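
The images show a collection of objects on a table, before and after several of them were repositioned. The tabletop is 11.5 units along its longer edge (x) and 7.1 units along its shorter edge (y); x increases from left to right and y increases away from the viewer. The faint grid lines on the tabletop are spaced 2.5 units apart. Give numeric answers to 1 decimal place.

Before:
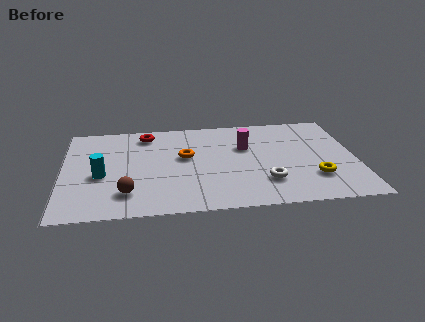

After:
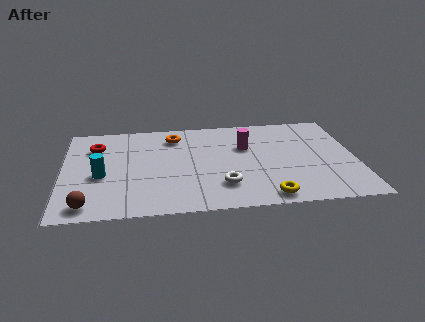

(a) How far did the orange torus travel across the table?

1.6

The orange torus was near (4.8, 4.1) before and (4.4, 5.7) after, so it travelled √(0.4² + 1.6²) ≈ 1.6 units.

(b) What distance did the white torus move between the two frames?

1.7

From (7.9, 1.9) to (6.2, 1.8), the white torus covered √(1.7² + 0.1²) ≈ 1.7 units.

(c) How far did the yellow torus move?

2.2

From (9.8, 2.0) to (7.9, 0.8), the yellow torus covered √(1.9² + 1.2²) ≈ 2.2 units.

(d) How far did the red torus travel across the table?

2.2

The red torus was near (3.3, 6.0) before and (1.3, 5.2) after, so it travelled √(2.0² + 0.8²) ≈ 2.2 units.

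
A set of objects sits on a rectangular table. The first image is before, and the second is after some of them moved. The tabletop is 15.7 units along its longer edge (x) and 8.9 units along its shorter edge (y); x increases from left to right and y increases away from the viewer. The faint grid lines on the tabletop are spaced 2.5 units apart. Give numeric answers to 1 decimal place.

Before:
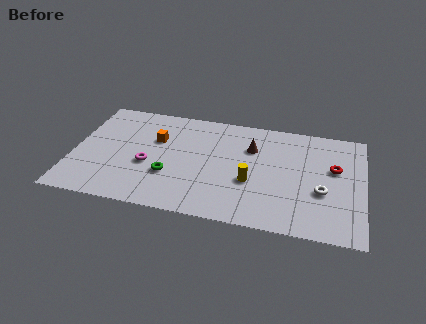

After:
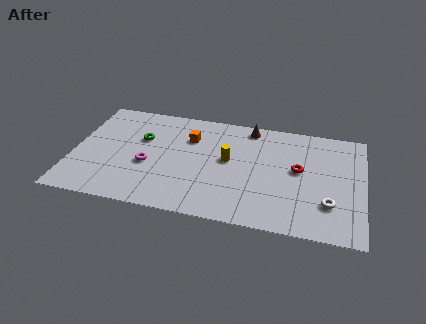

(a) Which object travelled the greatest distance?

the green torus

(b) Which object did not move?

the magenta torus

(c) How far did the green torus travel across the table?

3.2

From (5.3, 3.0) to (3.6, 5.7), the green torus covered √(1.7² + 2.7²) ≈ 3.2 units.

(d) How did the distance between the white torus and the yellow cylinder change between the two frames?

+2.2

They were about 3.8 units apart before and 6.0 after — 2.2 units further apart.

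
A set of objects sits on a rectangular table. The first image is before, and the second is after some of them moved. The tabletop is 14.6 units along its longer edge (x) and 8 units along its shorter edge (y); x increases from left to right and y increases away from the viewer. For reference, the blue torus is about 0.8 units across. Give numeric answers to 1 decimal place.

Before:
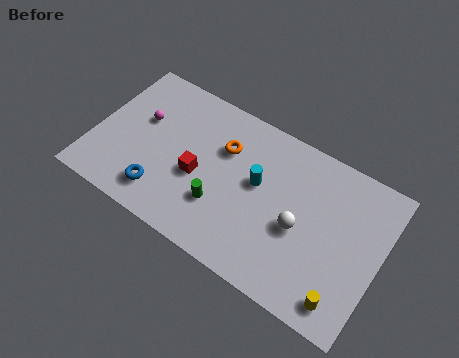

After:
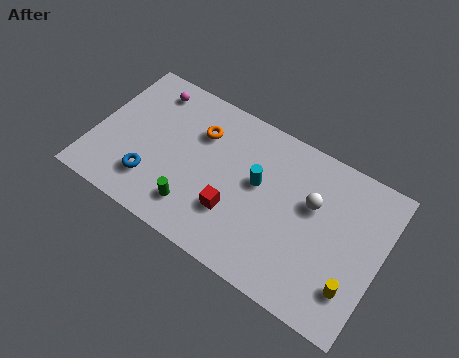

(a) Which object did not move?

the cyan cylinder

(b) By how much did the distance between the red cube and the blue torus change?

+1.8

Before: roughly 2.4 units apart; after: 4.2. That's 1.8 units further apart.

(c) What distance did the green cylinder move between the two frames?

1.4

The green cylinder moved from about (6.7, 2.5) to (5.5, 1.7), a distance of √(1.2² + 0.8²) ≈ 1.4.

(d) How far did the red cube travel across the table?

2.2

The red cube moved from about (5.4, 3.4) to (7.4, 2.5), a distance of √(2.0² + 0.9²) ≈ 2.2.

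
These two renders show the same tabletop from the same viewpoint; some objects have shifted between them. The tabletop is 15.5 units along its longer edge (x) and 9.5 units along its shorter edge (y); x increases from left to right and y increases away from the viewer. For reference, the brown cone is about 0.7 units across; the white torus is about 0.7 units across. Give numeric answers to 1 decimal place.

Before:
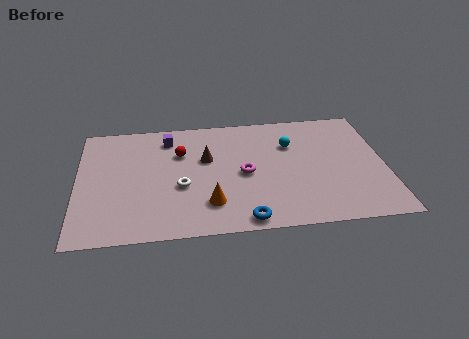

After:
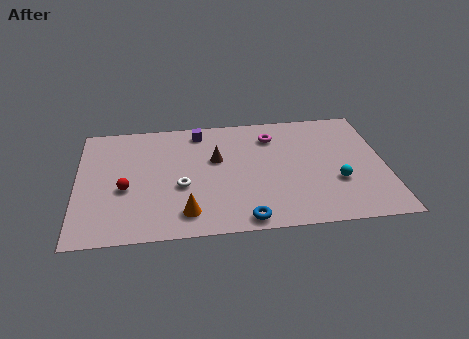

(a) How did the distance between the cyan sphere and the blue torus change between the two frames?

-0.9

They were about 6.2 units apart before and 5.3 after — 0.9 units closer together.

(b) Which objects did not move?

the blue torus and the white torus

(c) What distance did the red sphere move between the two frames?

3.8

The red sphere was near (5.2, 6.5) before and (2.4, 3.9) after, so it travelled √(2.8² + 2.6²) ≈ 3.8 units.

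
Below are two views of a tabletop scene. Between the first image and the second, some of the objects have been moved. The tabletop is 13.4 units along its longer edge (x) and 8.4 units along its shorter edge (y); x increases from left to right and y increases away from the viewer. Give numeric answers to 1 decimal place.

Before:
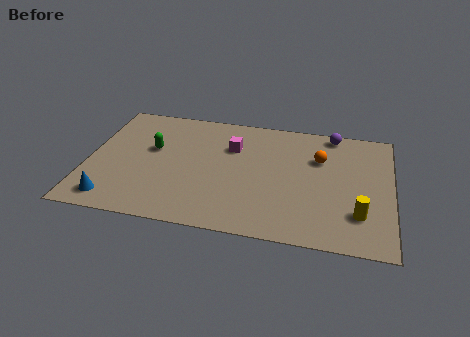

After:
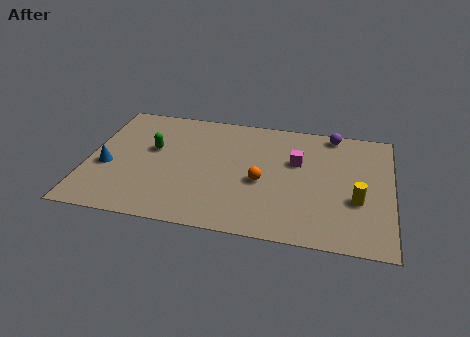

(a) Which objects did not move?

the green capsule and the purple sphere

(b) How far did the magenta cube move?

2.9

The magenta cube was near (6.3, 5.8) before and (9.2, 5.3) after, so it travelled √(2.9² + 0.5²) ≈ 2.9 units.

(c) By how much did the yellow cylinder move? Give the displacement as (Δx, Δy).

(-0.1, 0.9)

The yellow cylinder started near (12.0, 2.2) and ended near (11.9, 3.1).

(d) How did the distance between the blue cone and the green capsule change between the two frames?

-1.6

Before: roughly 4.1 units apart; after: 2.5. That's 1.6 units closer together.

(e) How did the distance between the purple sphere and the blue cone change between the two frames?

-0.7

Before: roughly 11.4 units apart; after: 10.7. That's 0.7 units closer together.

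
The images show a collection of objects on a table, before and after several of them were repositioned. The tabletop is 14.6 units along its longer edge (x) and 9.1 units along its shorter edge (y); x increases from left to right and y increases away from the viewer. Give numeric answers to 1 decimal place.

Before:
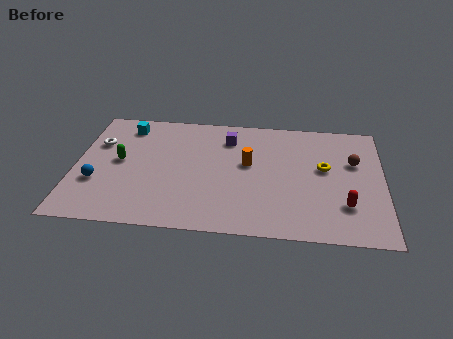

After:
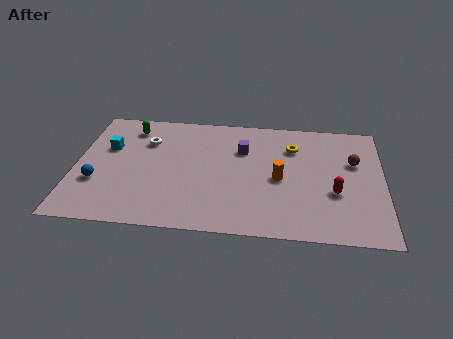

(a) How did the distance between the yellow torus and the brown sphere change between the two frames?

+1.5

Before: roughly 1.5 units apart; after: 3.0. That's 1.5 units further apart.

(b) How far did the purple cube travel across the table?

1.1

From (7.2, 7.1) to (7.9, 6.3), the purple cube covered √(0.7² + 0.8²) ≈ 1.1 units.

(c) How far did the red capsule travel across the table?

1.0

From (12.8, 2.5) to (12.3, 3.4), the red capsule covered √(0.5² + 0.9²) ≈ 1.0 units.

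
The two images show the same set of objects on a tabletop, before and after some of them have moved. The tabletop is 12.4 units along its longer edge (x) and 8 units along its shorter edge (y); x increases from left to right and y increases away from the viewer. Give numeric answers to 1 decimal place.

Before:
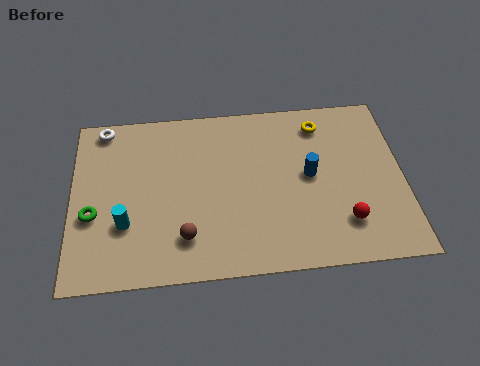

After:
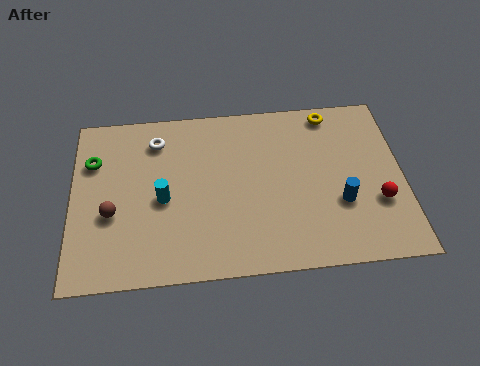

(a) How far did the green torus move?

2.5

The green torus moved from about (0.8, 3.1) to (0.8, 5.6), a distance of √(0.0² + 2.5²) ≈ 2.5.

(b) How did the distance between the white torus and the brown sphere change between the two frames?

-2.5

Before: roughly 6.2 units apart; after: 3.7. That's 2.5 units closer together.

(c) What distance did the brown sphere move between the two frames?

3.0

The brown sphere was near (4.2, 1.8) before and (1.5, 3.1) after, so it travelled √(2.7² + 1.3²) ≈ 3.0 units.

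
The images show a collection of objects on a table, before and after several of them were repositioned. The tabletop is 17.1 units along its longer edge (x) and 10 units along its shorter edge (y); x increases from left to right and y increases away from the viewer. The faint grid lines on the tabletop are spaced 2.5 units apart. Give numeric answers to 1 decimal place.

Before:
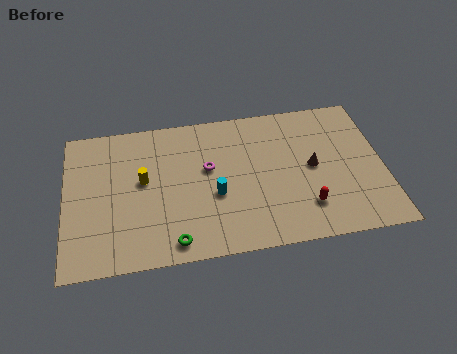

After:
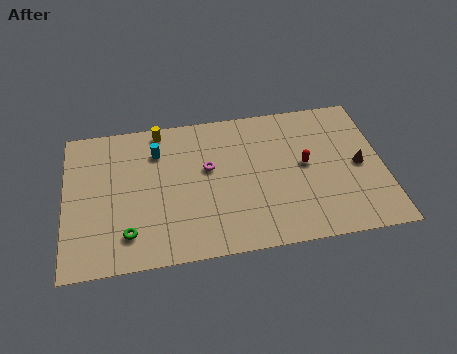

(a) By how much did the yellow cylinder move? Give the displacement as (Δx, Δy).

(1.0, 3.4)

The yellow cylinder started near (4.2, 5.6) and ended near (5.2, 9.0).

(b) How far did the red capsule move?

2.9

The red capsule moved from about (12.8, 2.4) to (12.9, 5.3), a distance of √(0.1² + 2.9²) ≈ 2.9.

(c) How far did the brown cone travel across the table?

2.5

The brown cone moved from about (13.3, 5.1) to (15.8, 4.8), a distance of √(2.5² + 0.3²) ≈ 2.5.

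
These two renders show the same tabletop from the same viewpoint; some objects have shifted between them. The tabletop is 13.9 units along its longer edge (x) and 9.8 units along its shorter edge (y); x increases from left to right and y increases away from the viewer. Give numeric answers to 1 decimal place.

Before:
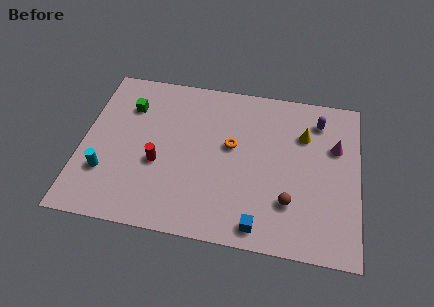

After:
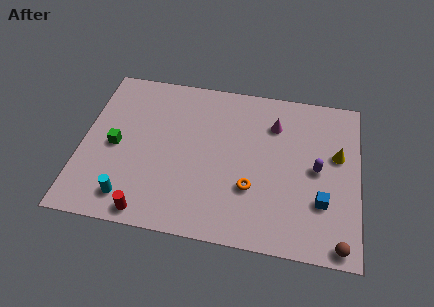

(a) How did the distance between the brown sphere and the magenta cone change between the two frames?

+3.0

The distance was about 4.3 in the first image and 7.3 in the second, so they moved 3.0 units further apart.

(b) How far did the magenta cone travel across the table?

3.2

The magenta cone was near (12.7, 6.4) before and (9.6, 7.3) after, so it travelled √(3.1² + 0.9²) ≈ 3.2 units.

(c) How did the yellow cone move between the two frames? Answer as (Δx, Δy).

(1.7, -1.0)

The yellow cone started near (11.1, 6.9) and ended near (12.8, 5.9).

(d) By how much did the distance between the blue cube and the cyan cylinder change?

+1.6

Before: roughly 8.0 units apart; after: 9.6. That's 1.6 units further apart.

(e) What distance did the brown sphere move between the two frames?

3.1

From (10.5, 2.7) to (13.0, 0.8), the brown sphere covered √(2.5² + 1.9²) ≈ 3.1 units.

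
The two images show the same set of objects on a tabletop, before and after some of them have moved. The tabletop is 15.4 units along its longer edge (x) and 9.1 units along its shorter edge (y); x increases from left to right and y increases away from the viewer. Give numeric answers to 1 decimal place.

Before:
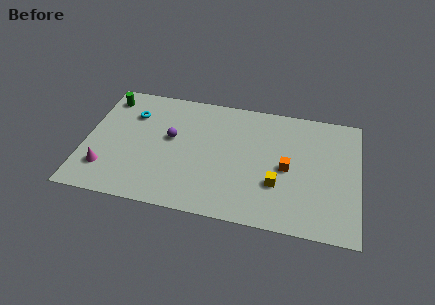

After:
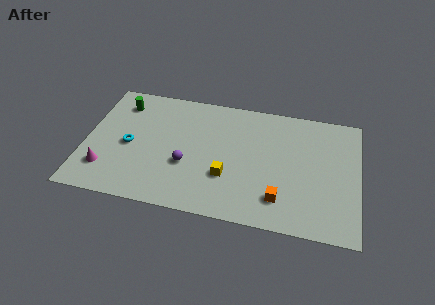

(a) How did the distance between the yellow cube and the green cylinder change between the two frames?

-3.3

The distance was about 10.9 in the first image and 7.6 in the second, so they moved 3.3 units closer together.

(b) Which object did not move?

the magenta cone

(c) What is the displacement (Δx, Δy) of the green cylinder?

(0.8, -0.3)

From the two frames, the green cylinder sits at roughly (1.0, 7.6) before and (1.8, 7.3) after.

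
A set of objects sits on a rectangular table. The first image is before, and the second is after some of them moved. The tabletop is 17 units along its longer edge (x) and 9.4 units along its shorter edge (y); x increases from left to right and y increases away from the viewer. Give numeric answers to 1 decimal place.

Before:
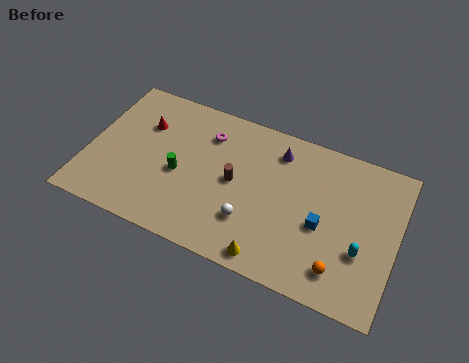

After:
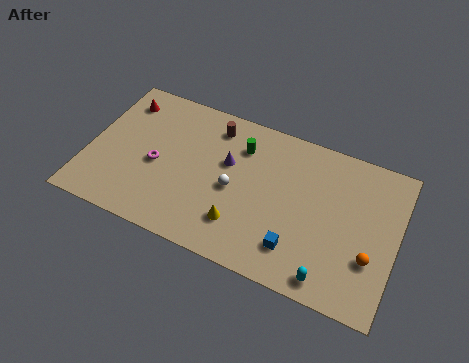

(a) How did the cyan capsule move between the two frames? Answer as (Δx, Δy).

(-1.5, -2.2)

The cyan capsule started near (15.2, 3.3) and ended near (13.7, 1.1).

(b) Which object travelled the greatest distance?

the green cylinder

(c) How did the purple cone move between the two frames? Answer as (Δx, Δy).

(-2.6, -1.8)

From the two frames, the purple cone sits at roughly (10.2, 7.6) before and (7.6, 5.8) after.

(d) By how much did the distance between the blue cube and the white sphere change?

+0.3

Before: roughly 4.0 units apart; after: 4.3. That's 0.3 units further apart.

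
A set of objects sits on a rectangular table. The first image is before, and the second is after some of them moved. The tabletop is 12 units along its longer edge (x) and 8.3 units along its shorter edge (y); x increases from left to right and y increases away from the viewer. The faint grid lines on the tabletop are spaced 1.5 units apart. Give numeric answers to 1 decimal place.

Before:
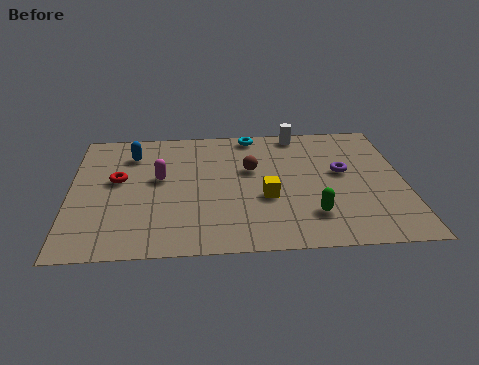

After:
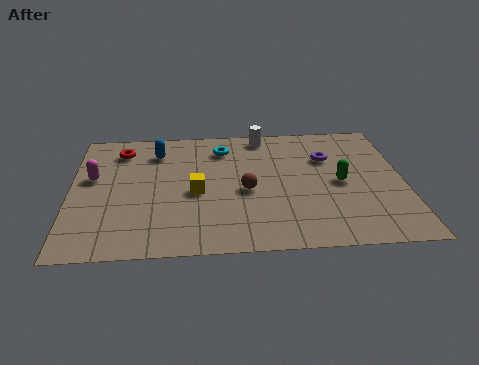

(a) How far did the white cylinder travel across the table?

1.3

The white cylinder moved from about (8.3, 7.5) to (7.0, 7.4), a distance of √(1.3² + 0.1²) ≈ 1.3.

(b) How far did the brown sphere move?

1.4

The brown sphere was near (6.5, 5.1) before and (6.3, 3.7) after, so it travelled √(0.2² + 1.4²) ≈ 1.4 units.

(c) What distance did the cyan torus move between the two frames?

1.4

The cyan torus was near (6.6, 7.5) before and (5.5, 6.6) after, so it travelled √(1.1² + 0.9²) ≈ 1.4 units.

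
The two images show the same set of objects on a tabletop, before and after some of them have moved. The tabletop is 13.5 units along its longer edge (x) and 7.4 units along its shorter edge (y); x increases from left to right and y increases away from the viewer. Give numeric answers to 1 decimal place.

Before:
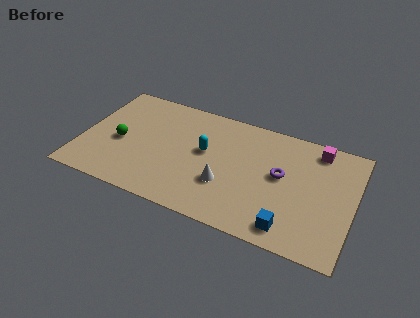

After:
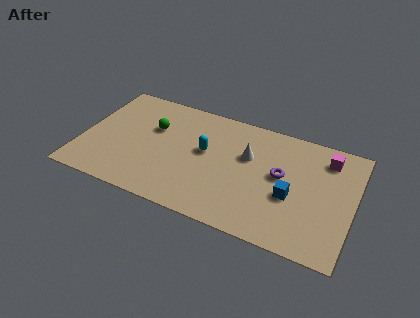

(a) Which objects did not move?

the cyan capsule and the purple torus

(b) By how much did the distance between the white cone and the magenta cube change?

-1.7

They were about 5.7 units apart before and 4.0 after — 1.7 units closer together.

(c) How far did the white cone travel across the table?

2.4

From (7.3, 2.5) to (8.2, 4.7), the white cone covered √(0.9² + 2.2²) ≈ 2.4 units.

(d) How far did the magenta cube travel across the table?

0.6

The magenta cube was near (11.5, 6.4) before and (12.0, 6.0) after, so it travelled √(0.5² + 0.4²) ≈ 0.6 units.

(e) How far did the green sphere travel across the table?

2.1

From (1.9, 3.3) to (3.4, 4.8), the green sphere covered √(1.5² + 1.5²) ≈ 2.1 units.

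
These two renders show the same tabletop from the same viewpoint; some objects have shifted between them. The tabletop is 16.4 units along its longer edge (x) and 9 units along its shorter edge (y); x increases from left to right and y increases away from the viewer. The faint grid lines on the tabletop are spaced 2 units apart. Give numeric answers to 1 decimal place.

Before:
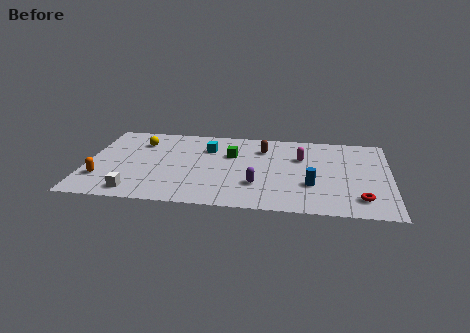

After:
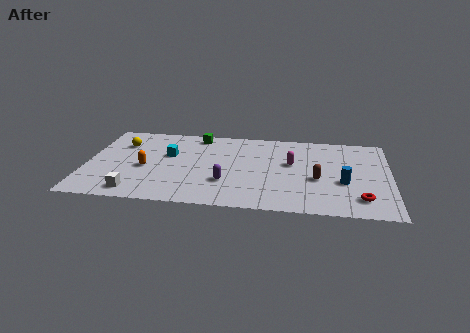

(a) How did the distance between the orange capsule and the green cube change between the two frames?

-2.9

The distance was about 7.7 in the first image and 4.8 in the second, so they moved 2.9 units closer together.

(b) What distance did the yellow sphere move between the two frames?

1.0

The yellow sphere was near (2.8, 6.8) before and (1.8, 6.5) after, so it travelled √(1.0² + 0.3²) ≈ 1.0 units.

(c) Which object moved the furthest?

the brown capsule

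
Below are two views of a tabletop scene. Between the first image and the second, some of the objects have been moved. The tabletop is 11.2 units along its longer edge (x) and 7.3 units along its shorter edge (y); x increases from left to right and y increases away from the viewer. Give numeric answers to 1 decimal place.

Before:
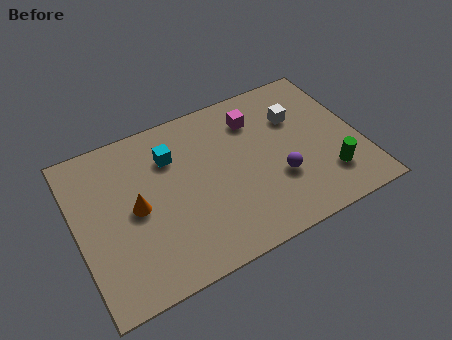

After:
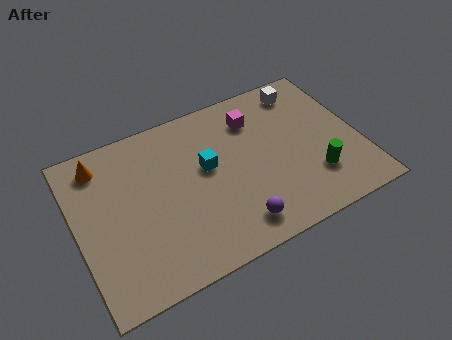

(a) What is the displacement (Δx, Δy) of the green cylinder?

(-0.5, 0.2)

The green cylinder started near (9.7, 1.8) and ended near (9.2, 2.0).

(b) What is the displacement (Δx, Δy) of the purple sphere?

(-1.9, -1.3)

From the two frames, the purple sphere sits at roughly (7.8, 2.5) before and (5.9, 1.2) after.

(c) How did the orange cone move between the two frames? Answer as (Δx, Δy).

(-1.1, 2.5)

The orange cone started near (2.3, 3.6) and ended near (1.2, 6.1).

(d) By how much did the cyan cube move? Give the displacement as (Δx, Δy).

(1.3, -1.1)

From the two frames, the cyan cube sits at roughly (3.9, 5.3) before and (5.2, 4.2) after.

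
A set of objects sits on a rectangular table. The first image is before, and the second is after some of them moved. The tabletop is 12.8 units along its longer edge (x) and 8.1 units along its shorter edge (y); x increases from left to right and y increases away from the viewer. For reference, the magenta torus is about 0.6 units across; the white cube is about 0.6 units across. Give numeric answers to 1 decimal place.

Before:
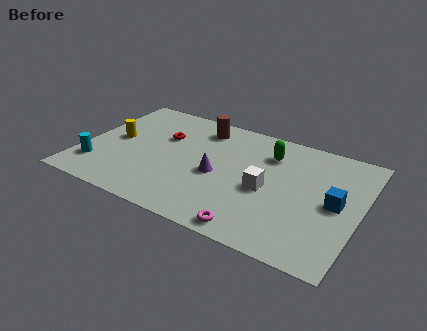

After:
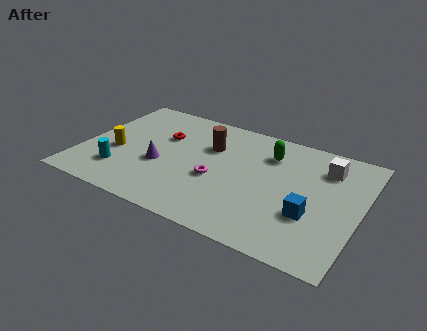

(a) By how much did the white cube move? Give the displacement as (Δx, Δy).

(2.4, 2.6)

The white cube started near (8.6, 3.6) and ended near (11.0, 6.2).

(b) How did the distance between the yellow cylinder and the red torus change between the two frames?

+0.4

They were about 2.4 units apart before and 2.8 after — 0.4 units further apart.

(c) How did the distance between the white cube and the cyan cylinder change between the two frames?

+2.0

The distance was about 7.9 in the first image and 9.9 in the second, so they moved 2.0 units further apart.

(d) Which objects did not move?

the red torus and the green capsule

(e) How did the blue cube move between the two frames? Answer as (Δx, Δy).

(-1.0, -1.2)

The blue cube was at about (11.7, 4.0) and moved to about (10.7, 2.8).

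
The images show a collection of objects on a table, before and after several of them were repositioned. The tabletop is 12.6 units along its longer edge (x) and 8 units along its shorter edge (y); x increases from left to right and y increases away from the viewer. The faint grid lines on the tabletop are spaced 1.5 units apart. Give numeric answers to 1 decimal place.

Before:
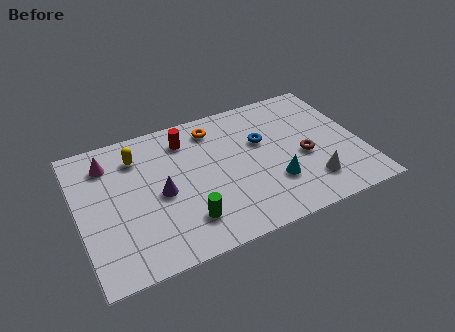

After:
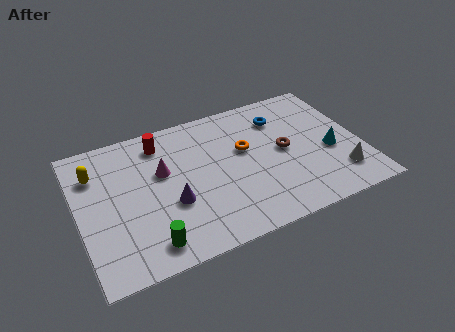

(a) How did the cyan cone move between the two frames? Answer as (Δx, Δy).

(2.7, 0.9)

From the two frames, the cyan cone sits at roughly (8.5, 2.4) before and (11.2, 3.3) after.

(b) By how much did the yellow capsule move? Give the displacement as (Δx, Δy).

(-1.9, -0.3)

From the two frames, the yellow capsule sits at roughly (2.8, 6.2) before and (0.9, 5.9) after.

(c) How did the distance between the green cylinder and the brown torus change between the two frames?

+1.3

Before: roughly 5.7 units apart; after: 7.0. That's 1.3 units further apart.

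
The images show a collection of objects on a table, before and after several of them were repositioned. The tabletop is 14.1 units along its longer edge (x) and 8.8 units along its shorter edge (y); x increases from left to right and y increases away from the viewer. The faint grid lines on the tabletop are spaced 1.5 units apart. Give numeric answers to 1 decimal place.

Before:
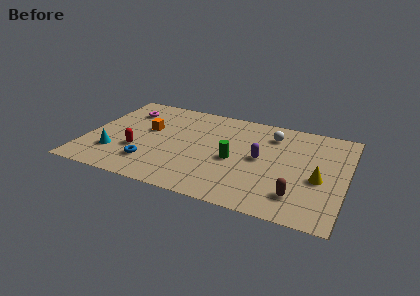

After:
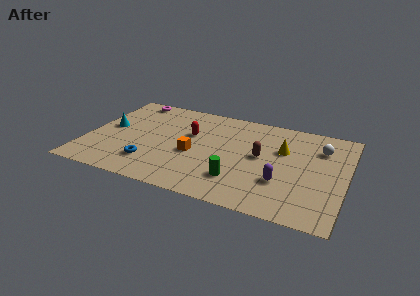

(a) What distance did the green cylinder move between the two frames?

1.7

The green cylinder was near (8.1, 3.9) before and (8.5, 2.2) after, so it travelled √(0.4² + 1.7²) ≈ 1.7 units.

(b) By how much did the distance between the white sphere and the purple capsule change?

+1.7

They were about 2.4 units apart before and 4.1 after — 1.7 units further apart.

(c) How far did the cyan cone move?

2.4

From (1.7, 2.4) to (1.1, 4.7), the cyan cone covered √(0.6² + 2.3²) ≈ 2.4 units.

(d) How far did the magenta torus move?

1.2

The magenta torus moved from about (1.8, 6.7) to (1.9, 7.9), a distance of √(0.1² + 1.2²) ≈ 1.2.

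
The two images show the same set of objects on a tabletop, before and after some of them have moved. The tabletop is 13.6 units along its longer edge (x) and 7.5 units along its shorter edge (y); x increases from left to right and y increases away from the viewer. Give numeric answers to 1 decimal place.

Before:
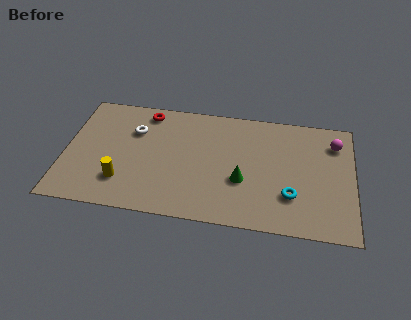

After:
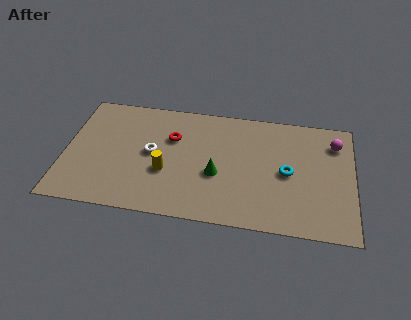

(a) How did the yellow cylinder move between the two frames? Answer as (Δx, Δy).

(2.0, 0.9)

From the two frames, the yellow cylinder sits at roughly (2.8, 1.9) before and (4.8, 2.8) after.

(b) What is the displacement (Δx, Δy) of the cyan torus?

(-0.2, 1.4)

From the two frames, the cyan torus sits at roughly (10.7, 2.2) before and (10.5, 3.6) after.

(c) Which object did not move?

the magenta sphere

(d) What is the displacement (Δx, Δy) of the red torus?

(1.3, -1.5)

From the two frames, the red torus sits at roughly (3.7, 6.5) before and (5.0, 5.0) after.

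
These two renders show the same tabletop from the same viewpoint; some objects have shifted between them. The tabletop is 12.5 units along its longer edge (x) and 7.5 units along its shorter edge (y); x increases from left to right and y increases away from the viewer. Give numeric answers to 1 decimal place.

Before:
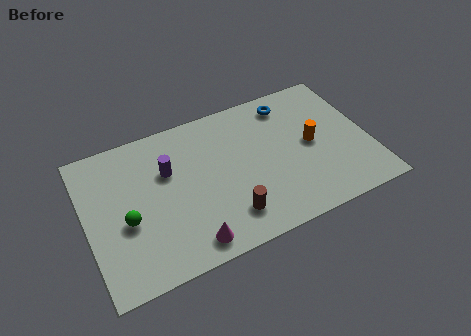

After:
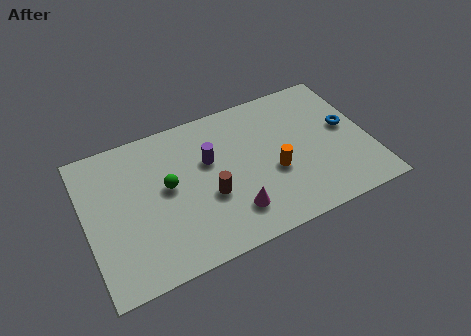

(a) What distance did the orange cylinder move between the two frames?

2.0

From (10.0, 3.8) to (8.2, 3.0), the orange cylinder covered √(1.8² + 0.8²) ≈ 2.0 units.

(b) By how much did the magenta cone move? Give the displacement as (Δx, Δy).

(2.0, 0.7)

From the two frames, the magenta cone sits at roughly (4.2, 1.0) before and (6.2, 1.7) after.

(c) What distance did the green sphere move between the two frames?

2.1

The green sphere moved from about (1.7, 3.1) to (3.6, 4.1), a distance of √(1.9² + 1.0²) ≈ 2.1.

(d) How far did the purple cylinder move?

1.8

The purple cylinder moved from about (3.7, 4.9) to (5.5, 4.7), a distance of √(1.8² + 0.2²) ≈ 1.8.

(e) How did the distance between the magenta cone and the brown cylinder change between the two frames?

-0.4

Before: roughly 1.9 units apart; after: 1.5. That's 0.4 units closer together.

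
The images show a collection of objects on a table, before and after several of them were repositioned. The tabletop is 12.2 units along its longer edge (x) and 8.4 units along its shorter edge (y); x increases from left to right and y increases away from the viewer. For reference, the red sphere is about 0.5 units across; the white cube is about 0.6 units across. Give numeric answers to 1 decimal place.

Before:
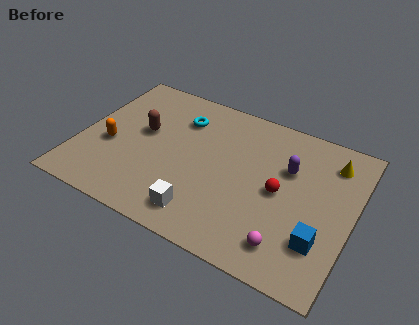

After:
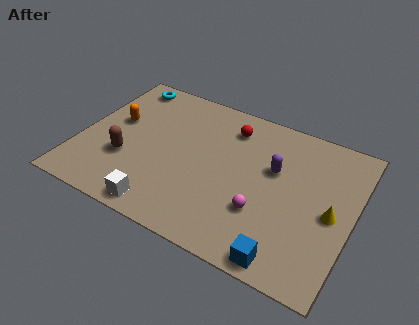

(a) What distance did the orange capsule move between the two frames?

1.5

The orange capsule moved from about (1.4, 3.4) to (1.4, 4.9), a distance of √(0.0² + 1.5²) ≈ 1.5.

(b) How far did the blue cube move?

2.0

From (11.0, 2.3) to (9.7, 0.8), the blue cube covered √(1.3² + 1.5²) ≈ 2.0 units.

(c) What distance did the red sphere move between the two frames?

3.7

The red sphere was near (9.0, 4.1) before and (6.4, 6.7) after, so it travelled √(2.6² + 2.6²) ≈ 3.7 units.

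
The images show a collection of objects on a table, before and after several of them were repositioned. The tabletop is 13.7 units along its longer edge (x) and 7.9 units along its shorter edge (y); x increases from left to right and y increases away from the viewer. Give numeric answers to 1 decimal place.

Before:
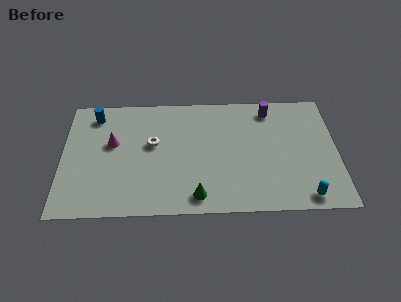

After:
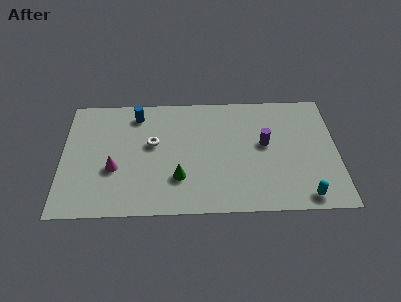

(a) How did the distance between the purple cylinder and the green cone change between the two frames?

-1.9

Before: roughly 6.7 units apart; after: 4.8. That's 1.9 units closer together.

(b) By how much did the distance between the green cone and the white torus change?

-1.5

Before: roughly 4.1 units apart; after: 2.6. That's 1.5 units closer together.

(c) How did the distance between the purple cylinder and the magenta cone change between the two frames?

-0.5

Before: roughly 8.1 units apart; after: 7.6. That's 0.5 units closer together.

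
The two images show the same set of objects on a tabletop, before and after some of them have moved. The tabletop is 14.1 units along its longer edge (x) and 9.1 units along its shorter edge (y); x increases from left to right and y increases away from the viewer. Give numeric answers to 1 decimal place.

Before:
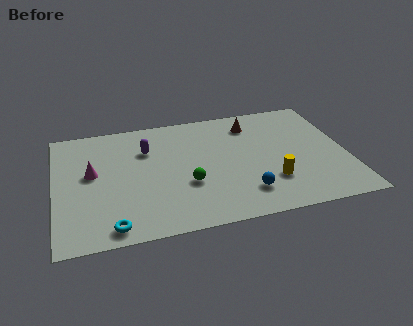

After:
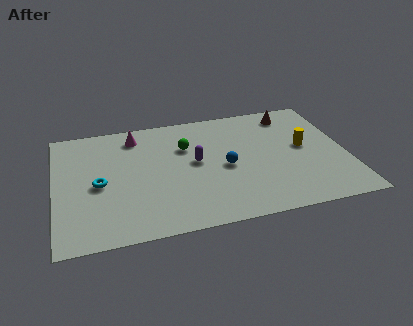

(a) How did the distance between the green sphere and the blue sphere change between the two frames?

-0.3

The distance was about 3.0 in the first image and 2.7 in the second, so they moved 0.3 units closer together.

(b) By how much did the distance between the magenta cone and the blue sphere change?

-2.4

They were about 7.8 units apart before and 5.4 after — 2.4 units closer together.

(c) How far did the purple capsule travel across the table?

2.7

The purple capsule moved from about (4.5, 6.4) to (6.8, 4.9), a distance of √(2.3² + 1.5²) ≈ 2.7.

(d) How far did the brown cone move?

2.0

From (9.7, 7.3) to (11.7, 7.7), the brown cone covered √(2.0² + 0.4²) ≈ 2.0 units.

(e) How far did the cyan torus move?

3.2

From (2.6, 1.0) to (2.1, 4.2), the cyan torus covered √(0.5² + 3.2²) ≈ 3.2 units.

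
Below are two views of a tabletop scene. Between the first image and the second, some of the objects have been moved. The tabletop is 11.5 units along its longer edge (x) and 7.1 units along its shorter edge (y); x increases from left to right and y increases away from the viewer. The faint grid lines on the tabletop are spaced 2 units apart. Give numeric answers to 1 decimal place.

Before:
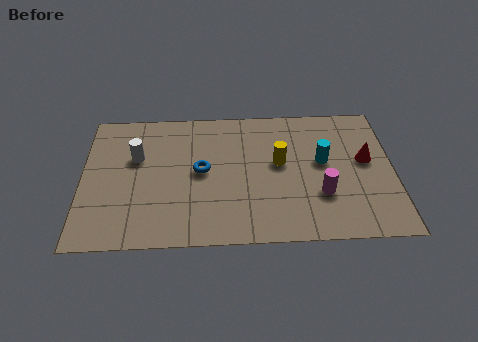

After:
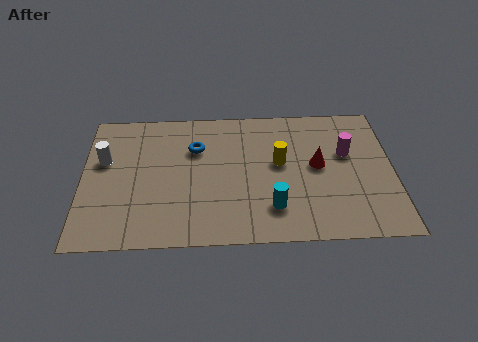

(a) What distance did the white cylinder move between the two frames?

1.2

The white cylinder was near (2.0, 4.5) before and (0.8, 4.4) after, so it travelled √(1.2² + 0.1²) ≈ 1.2 units.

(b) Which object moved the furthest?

the cyan cylinder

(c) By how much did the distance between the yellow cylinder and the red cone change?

-1.8

They were about 3.2 units apart before and 1.4 after — 1.8 units closer together.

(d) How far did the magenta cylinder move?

2.3

From (8.8, 2.3) to (9.8, 4.4), the magenta cylinder covered √(1.0² + 2.1²) ≈ 2.3 units.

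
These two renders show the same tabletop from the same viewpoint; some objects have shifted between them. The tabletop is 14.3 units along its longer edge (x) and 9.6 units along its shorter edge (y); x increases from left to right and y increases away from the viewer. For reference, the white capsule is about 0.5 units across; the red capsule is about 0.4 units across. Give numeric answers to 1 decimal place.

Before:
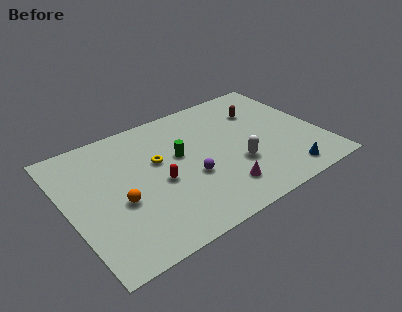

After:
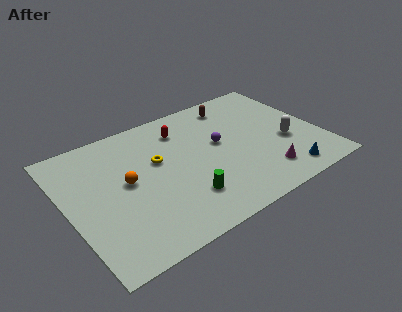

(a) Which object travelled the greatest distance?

the red capsule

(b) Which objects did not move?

the yellow torus and the blue cone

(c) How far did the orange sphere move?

1.3

The orange sphere moved from about (2.7, 3.9) to (3.3, 5.1), a distance of √(0.6² + 1.2²) ≈ 1.3.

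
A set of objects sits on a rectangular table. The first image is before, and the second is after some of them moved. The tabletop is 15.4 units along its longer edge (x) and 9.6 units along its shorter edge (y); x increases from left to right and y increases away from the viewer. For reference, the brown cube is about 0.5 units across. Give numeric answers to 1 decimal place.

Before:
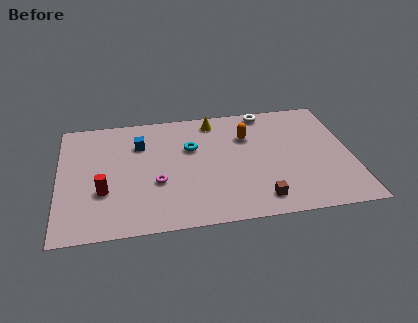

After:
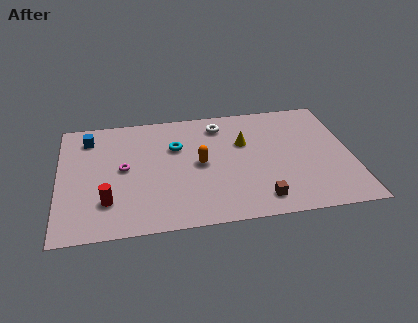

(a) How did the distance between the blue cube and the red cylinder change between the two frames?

+1.3

They were about 4.1 units apart before and 5.4 after — 1.3 units further apart.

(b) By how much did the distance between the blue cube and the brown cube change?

+2.7

The distance was about 8.1 in the first image and 10.8 in the second, so they moved 2.7 units further apart.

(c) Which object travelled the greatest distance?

the orange capsule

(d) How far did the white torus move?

2.6

From (11.1, 8.7) to (8.6, 7.9), the white torus covered √(2.5² + 0.8²) ≈ 2.6 units.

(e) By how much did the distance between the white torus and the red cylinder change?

-2.2

The distance was about 10.3 in the first image and 8.1 in the second, so they moved 2.2 units closer together.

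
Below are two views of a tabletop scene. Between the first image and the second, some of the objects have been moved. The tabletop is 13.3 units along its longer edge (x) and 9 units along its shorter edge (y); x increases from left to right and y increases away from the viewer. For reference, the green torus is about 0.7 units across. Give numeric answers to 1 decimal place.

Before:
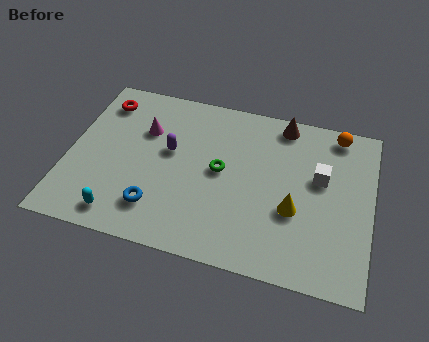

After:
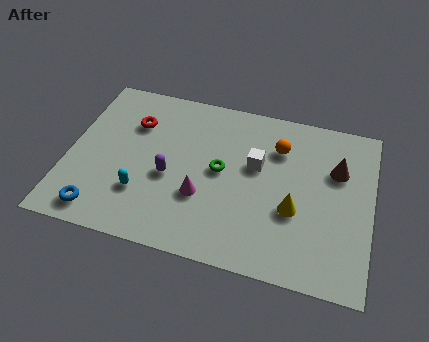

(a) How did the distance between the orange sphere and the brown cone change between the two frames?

+0.3

Before: roughly 2.4 units apart; after: 2.7. That's 0.3 units further apart.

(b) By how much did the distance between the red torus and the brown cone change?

+1.0

They were about 8.0 units apart before and 9.0 after — 1.0 units further apart.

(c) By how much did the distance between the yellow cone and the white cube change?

+0.5

Before: roughly 2.2 units apart; after: 2.7. That's 0.5 units further apart.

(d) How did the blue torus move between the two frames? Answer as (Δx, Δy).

(-2.4, -0.8)

From the two frames, the blue torus sits at roughly (4.1, 2.0) before and (1.7, 1.2) after.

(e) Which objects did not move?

the green torus and the yellow cone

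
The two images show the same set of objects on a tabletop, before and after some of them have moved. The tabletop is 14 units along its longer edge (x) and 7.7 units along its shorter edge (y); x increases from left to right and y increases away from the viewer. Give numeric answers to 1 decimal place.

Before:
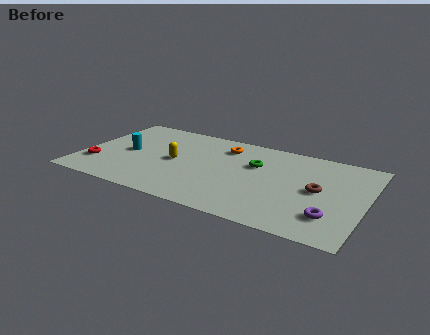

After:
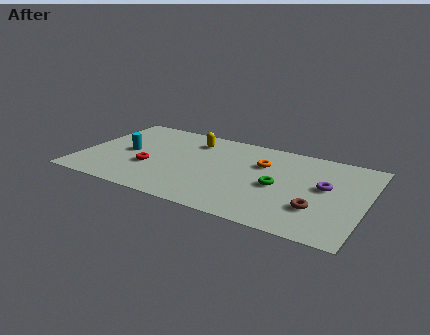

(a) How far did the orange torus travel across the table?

2.2

From (6.8, 6.1) to (8.8, 5.2), the orange torus covered √(2.0² + 0.9²) ≈ 2.2 units.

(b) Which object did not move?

the cyan cylinder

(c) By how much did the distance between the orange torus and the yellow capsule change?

+0.5

The distance was about 3.2 in the first image and 3.7 in the second, so they moved 0.5 units further apart.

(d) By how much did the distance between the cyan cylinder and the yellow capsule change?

+1.4

The distance was about 2.4 in the first image and 3.8 in the second, so they moved 1.4 units further apart.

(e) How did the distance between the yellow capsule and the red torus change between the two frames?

-0.4

Before: roughly 4.1 units apart; after: 3.7. That's 0.4 units closer together.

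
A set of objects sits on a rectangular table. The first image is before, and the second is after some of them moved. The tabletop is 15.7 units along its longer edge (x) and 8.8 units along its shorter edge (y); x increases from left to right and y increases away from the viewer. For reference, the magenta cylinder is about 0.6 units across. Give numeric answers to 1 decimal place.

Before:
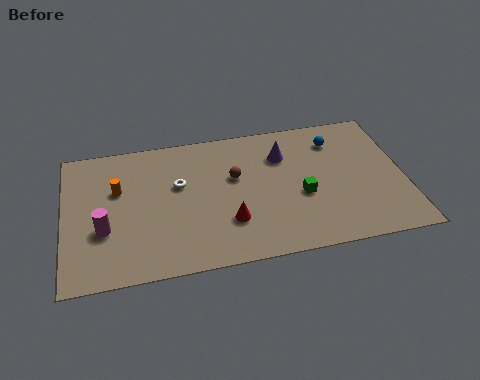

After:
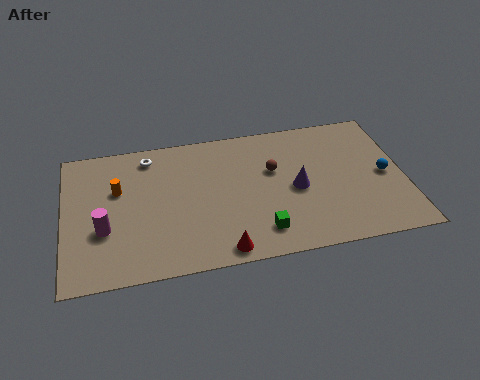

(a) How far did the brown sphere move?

1.8

The brown sphere moved from about (7.9, 5.4) to (9.7, 5.5), a distance of √(1.8² + 0.1²) ≈ 1.8.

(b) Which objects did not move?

the orange cylinder and the magenta cylinder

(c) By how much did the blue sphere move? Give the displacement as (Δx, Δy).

(2.1, -2.7)

The blue sphere started near (12.7, 6.9) and ended near (14.8, 4.2).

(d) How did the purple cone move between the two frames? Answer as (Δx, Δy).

(0.5, -2.3)

The purple cone started near (10.2, 6.4) and ended near (10.7, 4.1).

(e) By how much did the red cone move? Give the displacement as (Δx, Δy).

(-0.4, -1.7)

From the two frames, the red cone sits at roughly (7.5, 2.6) before and (7.1, 0.9) after.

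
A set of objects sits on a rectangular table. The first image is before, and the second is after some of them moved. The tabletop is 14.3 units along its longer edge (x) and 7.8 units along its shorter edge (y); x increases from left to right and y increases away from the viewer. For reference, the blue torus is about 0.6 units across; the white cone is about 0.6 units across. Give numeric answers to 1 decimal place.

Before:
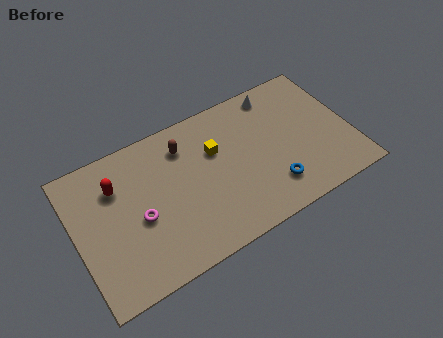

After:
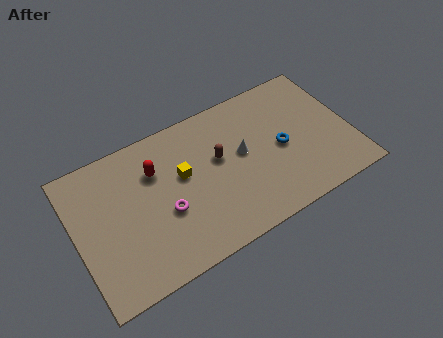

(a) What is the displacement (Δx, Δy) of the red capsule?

(2.0, -0.1)

The red capsule was at about (2.3, 5.6) and moved to about (4.3, 5.5).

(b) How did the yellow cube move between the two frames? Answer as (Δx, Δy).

(-1.8, -0.5)

From the two frames, the yellow cube sits at roughly (7.4, 5.1) before and (5.6, 4.6) after.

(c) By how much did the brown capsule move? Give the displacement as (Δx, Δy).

(1.6, -1.5)

The brown capsule started near (5.9, 6.1) and ended near (7.5, 4.6).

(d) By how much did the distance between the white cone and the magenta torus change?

-4.0

The distance was about 8.4 in the first image and 4.4 in the second, so they moved 4.0 units closer together.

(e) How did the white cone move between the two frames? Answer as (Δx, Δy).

(-2.2, -2.5)

The white cone was at about (10.9, 6.8) and moved to about (8.7, 4.3).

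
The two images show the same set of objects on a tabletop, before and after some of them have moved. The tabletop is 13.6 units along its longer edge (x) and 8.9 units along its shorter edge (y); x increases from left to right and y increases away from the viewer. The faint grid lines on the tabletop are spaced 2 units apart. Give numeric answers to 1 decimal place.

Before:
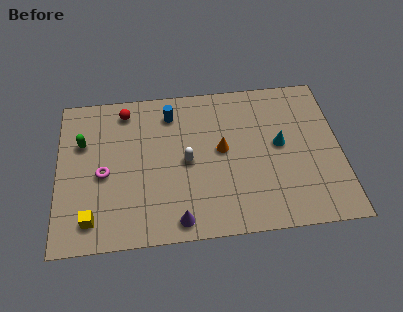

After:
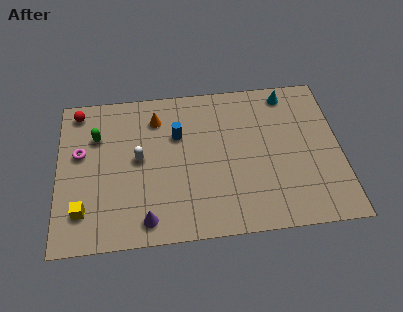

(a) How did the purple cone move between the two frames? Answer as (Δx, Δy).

(-1.5, 0.2)

From the two frames, the purple cone sits at roughly (5.7, 1.0) before and (4.2, 1.2) after.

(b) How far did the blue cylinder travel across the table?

1.3

The blue cylinder moved from about (5.5, 7.2) to (5.8, 5.9), a distance of √(0.3² + 1.3²) ≈ 1.3.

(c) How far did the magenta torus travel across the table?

1.7

The magenta torus moved from about (2.2, 4.0) to (1.1, 5.3), a distance of √(1.1² + 1.3²) ≈ 1.7.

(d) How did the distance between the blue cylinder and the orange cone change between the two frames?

-1.9

The distance was about 3.4 in the first image and 1.5 in the second, so they moved 1.9 units closer together.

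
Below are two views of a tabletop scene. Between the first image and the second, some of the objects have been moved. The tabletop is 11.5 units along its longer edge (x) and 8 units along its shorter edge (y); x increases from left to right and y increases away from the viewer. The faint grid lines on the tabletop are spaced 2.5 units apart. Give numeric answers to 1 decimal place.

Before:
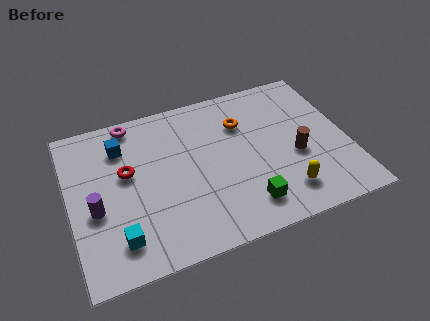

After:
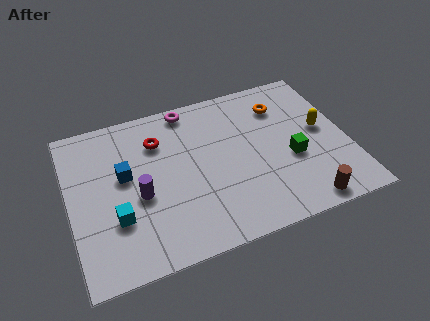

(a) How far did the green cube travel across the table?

2.7

The green cube moved from about (7.0, 1.5) to (9.1, 3.2), a distance of √(2.1² + 1.7²) ≈ 2.7.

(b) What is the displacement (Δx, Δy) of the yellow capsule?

(1.9, 2.7)

The yellow capsule started near (8.6, 1.6) and ended near (10.5, 4.3).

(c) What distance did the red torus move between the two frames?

1.8

The red torus was near (2.4, 4.7) before and (3.8, 5.9) after, so it travelled √(1.4² + 1.2²) ≈ 1.8 units.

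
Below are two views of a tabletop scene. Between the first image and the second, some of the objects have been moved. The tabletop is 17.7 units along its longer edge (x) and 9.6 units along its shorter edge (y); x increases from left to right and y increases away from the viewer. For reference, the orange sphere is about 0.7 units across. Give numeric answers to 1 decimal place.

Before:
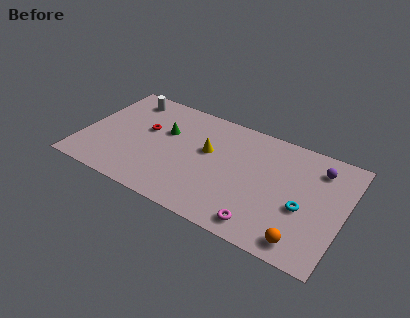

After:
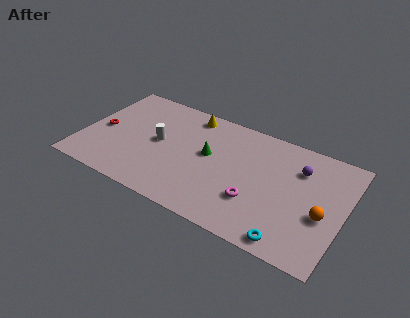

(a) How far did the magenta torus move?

1.8

The magenta torus moved from about (12.7, 1.3) to (12.0, 3.0), a distance of √(0.7² + 1.7²) ≈ 1.8.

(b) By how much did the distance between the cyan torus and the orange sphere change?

+0.8

Before: roughly 2.6 units apart; after: 3.4. That's 0.8 units further apart.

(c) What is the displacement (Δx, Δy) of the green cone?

(3.1, -0.7)

From the two frames, the green cone sits at roughly (5.4, 6.1) before and (8.5, 5.4) after.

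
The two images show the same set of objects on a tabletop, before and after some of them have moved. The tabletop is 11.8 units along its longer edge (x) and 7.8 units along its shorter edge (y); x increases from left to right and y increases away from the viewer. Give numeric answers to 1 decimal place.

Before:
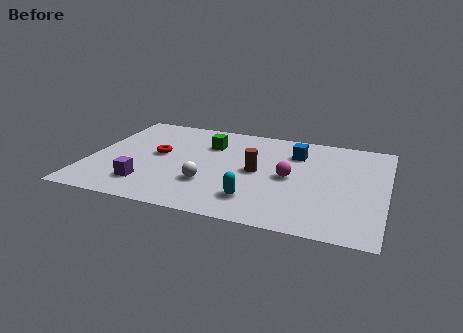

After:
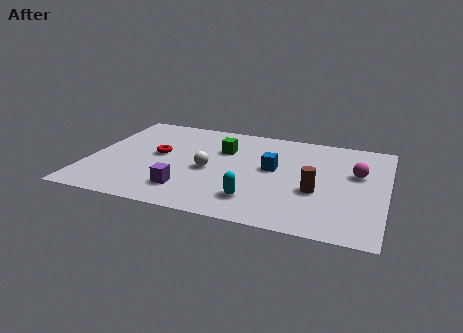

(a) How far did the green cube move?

0.7

From (4.6, 5.6) to (5.2, 5.3), the green cube covered √(0.6² + 0.3²) ≈ 0.7 units.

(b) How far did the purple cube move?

1.6

The purple cube moved from about (2.5, 1.7) to (4.1, 1.7), a distance of √(1.6² + 0.0²) ≈ 1.6.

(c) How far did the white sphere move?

1.1

The white sphere moved from about (4.9, 2.4) to (4.8, 3.5), a distance of √(0.1² + 1.1²) ≈ 1.1.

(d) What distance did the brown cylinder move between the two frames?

2.6

The brown cylinder was near (6.7, 3.9) before and (9.1, 3.0) after, so it travelled √(2.4² + 0.9²) ≈ 2.6 units.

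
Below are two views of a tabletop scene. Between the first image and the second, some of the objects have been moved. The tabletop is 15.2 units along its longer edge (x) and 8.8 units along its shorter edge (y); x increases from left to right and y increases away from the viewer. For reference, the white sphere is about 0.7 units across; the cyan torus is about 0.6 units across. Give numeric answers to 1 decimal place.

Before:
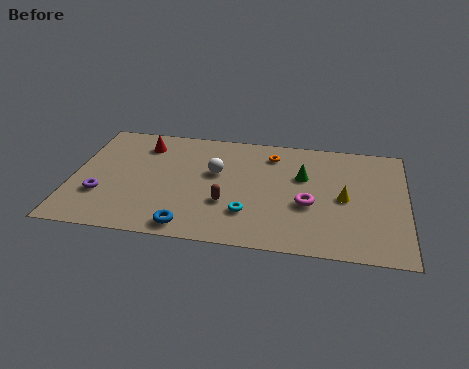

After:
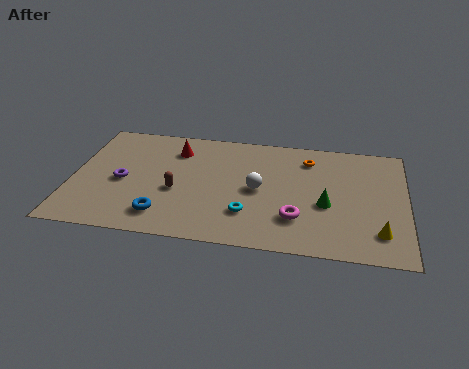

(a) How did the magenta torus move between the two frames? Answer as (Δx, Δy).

(-0.5, -1.1)

From the two frames, the magenta torus sits at roughly (10.8, 3.5) before and (10.3, 2.4) after.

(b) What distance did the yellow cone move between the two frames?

2.8

The yellow cone was near (12.4, 4.2) before and (14.0, 1.9) after, so it travelled √(1.6² + 2.3²) ≈ 2.8 units.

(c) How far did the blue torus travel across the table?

1.4

The blue torus was near (5.5, 1.0) before and (4.3, 1.7) after, so it travelled √(1.2² + 0.7²) ≈ 1.4 units.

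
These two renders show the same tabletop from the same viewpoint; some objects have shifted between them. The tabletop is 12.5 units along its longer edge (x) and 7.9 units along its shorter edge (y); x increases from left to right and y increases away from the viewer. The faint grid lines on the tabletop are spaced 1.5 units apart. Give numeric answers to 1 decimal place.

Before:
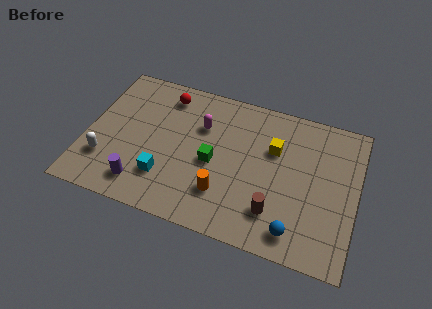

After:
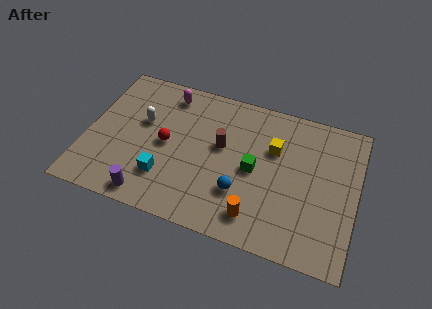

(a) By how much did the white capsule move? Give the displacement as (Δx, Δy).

(1.5, 2.6)

The white capsule was at about (1.0, 2.2) and moved to about (2.5, 4.8).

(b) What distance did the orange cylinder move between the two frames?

1.7

From (6.5, 2.1) to (8.1, 1.4), the orange cylinder covered √(1.6² + 0.7²) ≈ 1.7 units.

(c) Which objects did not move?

the yellow cube and the cyan cube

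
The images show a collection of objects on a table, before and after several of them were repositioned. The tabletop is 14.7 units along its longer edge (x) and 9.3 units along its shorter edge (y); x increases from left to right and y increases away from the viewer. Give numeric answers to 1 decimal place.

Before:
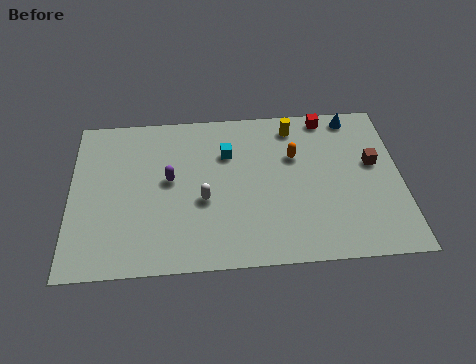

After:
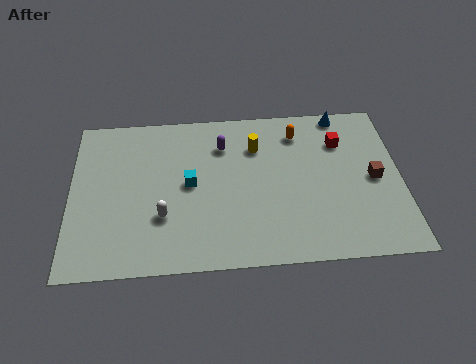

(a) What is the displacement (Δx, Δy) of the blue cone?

(-0.5, 0.2)

The blue cone started near (12.7, 8.3) and ended near (12.2, 8.5).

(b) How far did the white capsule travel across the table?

2.0

The white capsule moved from about (5.9, 3.8) to (4.1, 3.0), a distance of √(1.8² + 0.8²) ≈ 2.0.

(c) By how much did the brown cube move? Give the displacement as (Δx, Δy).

(0.0, -0.9)

The brown cube started near (13.5, 5.4) and ended near (13.5, 4.5).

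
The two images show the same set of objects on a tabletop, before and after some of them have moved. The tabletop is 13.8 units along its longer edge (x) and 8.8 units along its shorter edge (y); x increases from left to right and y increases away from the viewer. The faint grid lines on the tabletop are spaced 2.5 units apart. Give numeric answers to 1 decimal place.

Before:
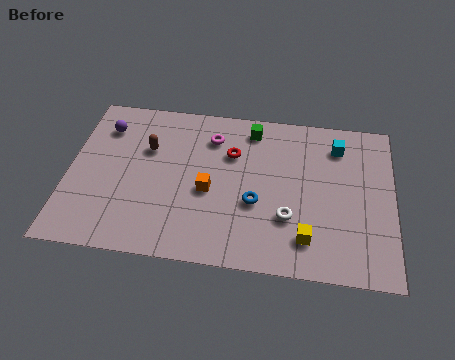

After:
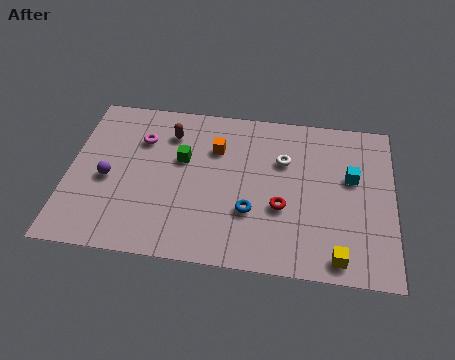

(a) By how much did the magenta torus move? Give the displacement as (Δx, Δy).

(-3.0, -0.5)

From the two frames, the magenta torus sits at roughly (6.0, 6.8) before and (3.0, 6.3) after.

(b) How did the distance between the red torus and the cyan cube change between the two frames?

-1.1

Before: roughly 4.6 units apart; after: 3.5. That's 1.1 units closer together.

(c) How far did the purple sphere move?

2.9

From (1.4, 6.8) to (1.7, 3.9), the purple sphere covered √(0.3² + 2.9²) ≈ 2.9 units.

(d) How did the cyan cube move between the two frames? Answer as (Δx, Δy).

(0.6, -1.7)

From the two frames, the cyan cube sits at roughly (11.4, 7.0) before and (12.0, 5.3) after.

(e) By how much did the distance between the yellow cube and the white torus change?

+4.2

The distance was about 1.3 in the first image and 5.5 in the second, so they moved 4.2 units further apart.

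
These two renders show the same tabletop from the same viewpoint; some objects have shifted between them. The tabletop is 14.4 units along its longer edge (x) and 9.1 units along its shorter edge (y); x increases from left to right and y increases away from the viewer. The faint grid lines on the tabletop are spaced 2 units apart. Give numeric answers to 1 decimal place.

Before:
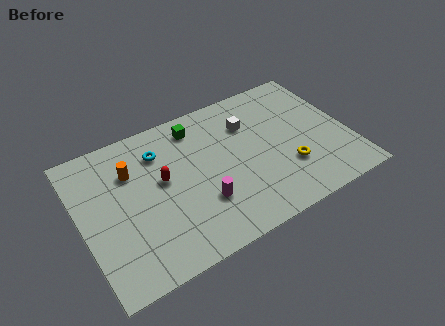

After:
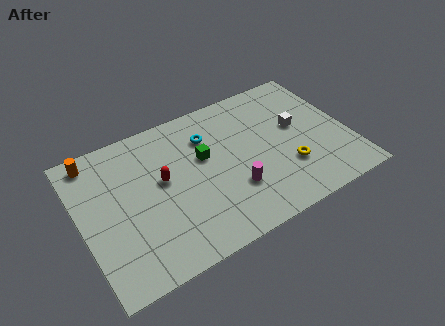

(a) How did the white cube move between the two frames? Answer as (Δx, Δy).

(2.5, -1.3)

The white cube was at about (9.3, 6.5) and moved to about (11.8, 5.2).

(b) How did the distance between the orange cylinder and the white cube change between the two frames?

+4.7

Before: roughly 6.4 units apart; after: 11.1. That's 4.7 units further apart.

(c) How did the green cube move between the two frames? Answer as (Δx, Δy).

(0.1, -2.1)

The green cube started near (6.6, 7.6) and ended near (6.7, 5.5).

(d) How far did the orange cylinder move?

2.4

From (2.9, 6.4) to (1.1, 8.0), the orange cylinder covered √(1.8² + 1.6²) ≈ 2.4 units.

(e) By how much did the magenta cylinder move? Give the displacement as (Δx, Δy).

(1.7, 0.0)

From the two frames, the magenta cylinder sits at roughly (6.2, 2.8) before and (7.9, 2.8) after.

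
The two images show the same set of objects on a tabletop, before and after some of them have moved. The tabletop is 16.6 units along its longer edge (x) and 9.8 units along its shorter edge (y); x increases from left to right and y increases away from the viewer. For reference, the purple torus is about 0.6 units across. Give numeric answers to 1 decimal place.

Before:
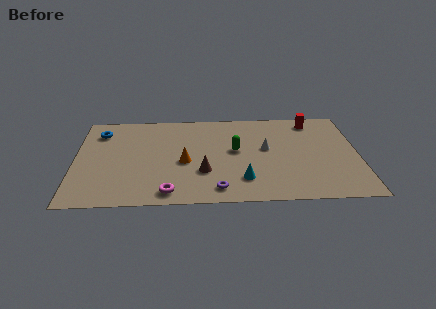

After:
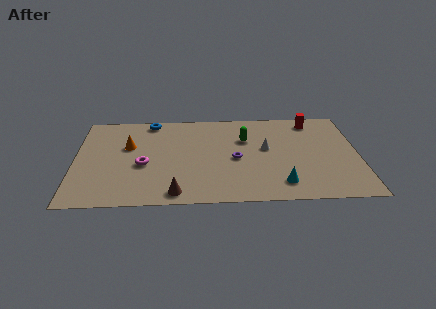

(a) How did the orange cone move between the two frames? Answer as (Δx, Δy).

(-3.3, 1.8)

From the two frames, the orange cone sits at roughly (6.4, 4.3) before and (3.1, 6.1) after.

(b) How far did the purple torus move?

3.3

From (8.3, 1.4) to (9.4, 4.5), the purple torus covered √(1.1² + 3.1²) ≈ 3.3 units.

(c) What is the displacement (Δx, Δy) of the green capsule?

(0.6, 1.2)

From the two frames, the green capsule sits at roughly (9.4, 5.4) before and (10.0, 6.6) after.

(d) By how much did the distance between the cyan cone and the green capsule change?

+2.1

Before: roughly 3.1 units apart; after: 5.2. That's 2.1 units further apart.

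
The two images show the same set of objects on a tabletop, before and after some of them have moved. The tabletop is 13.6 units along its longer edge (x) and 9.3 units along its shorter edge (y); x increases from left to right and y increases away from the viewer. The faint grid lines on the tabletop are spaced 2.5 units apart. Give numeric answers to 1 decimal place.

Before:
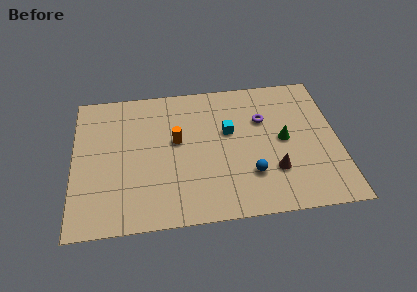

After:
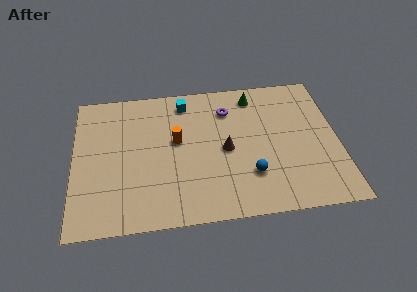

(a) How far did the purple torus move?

2.0

From (9.8, 6.2) to (8.0, 7.1), the purple torus covered √(1.8² + 0.9²) ≈ 2.0 units.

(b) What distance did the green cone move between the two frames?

3.5

The green cone moved from about (10.8, 4.7) to (9.4, 7.9), a distance of √(1.4² + 3.2²) ≈ 3.5.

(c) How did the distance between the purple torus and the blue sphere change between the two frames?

+0.9

They were about 3.7 units apart before and 4.6 after — 0.9 units further apart.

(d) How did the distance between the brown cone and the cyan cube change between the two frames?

+0.4

The distance was about 3.6 in the first image and 4.0 in the second, so they moved 0.4 units further apart.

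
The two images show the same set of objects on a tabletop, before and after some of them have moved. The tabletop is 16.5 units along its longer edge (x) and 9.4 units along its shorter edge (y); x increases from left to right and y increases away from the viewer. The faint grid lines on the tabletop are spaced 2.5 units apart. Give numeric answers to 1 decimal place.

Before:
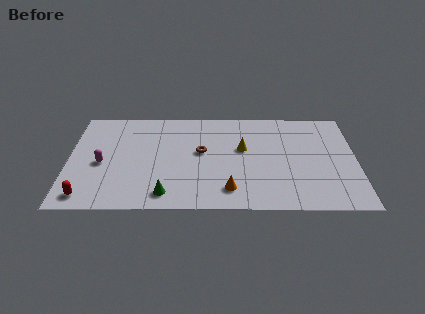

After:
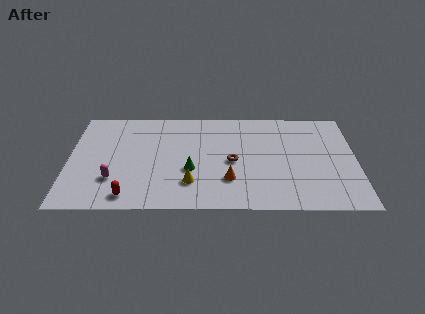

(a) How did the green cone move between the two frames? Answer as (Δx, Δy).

(1.4, 2.2)

From the two frames, the green cone sits at roughly (5.6, 1.4) before and (7.0, 3.6) after.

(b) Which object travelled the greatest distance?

the yellow cone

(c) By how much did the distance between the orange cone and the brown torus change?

-2.1

The distance was about 3.8 in the first image and 1.7 in the second, so they moved 2.1 units closer together.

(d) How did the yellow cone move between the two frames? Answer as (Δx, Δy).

(-3.0, -3.2)

From the two frames, the yellow cone sits at roughly (10.0, 5.6) before and (7.0, 2.4) after.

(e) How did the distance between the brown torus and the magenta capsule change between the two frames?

+1.2

The distance was about 5.8 in the first image and 7.0 in the second, so they moved 1.2 units further apart.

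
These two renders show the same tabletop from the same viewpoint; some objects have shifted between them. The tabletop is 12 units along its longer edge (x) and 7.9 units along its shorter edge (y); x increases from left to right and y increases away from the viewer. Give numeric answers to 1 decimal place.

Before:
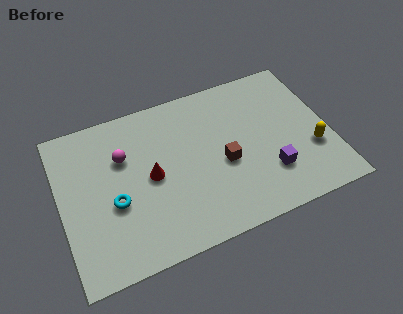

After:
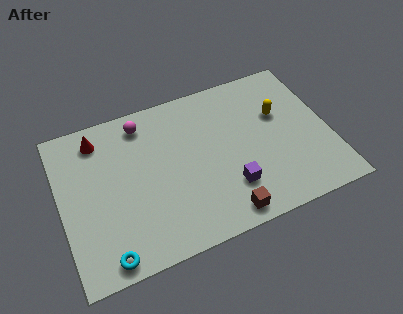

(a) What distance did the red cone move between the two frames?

3.4

From (4.0, 3.9) to (1.9, 6.6), the red cone covered √(2.1² + 2.7²) ≈ 3.4 units.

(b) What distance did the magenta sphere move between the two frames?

1.7

The magenta sphere was near (2.9, 5.3) before and (3.9, 6.7) after, so it travelled √(1.0² + 1.4²) ≈ 1.7 units.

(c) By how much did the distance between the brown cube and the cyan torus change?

+0.3

The distance was about 4.9 in the first image and 5.2 in the second, so they moved 0.3 units further apart.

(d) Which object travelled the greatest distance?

the red cone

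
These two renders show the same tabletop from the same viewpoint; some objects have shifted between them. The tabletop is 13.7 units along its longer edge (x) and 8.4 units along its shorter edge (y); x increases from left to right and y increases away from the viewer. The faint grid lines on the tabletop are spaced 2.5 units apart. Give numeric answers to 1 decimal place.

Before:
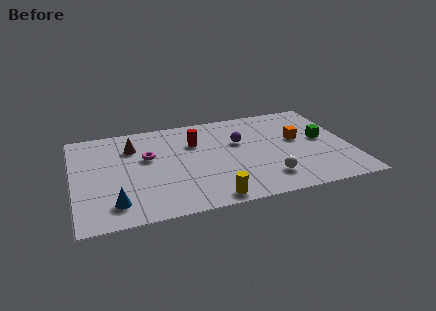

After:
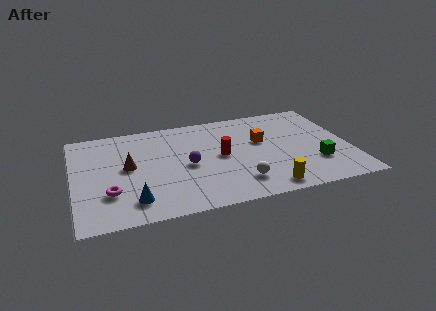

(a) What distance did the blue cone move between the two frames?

0.9

The blue cone moved from about (1.9, 1.6) to (2.8, 1.6), a distance of √(0.9² + 0.0²) ≈ 0.9.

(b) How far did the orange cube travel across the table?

1.8

The orange cube moved from about (11.2, 4.8) to (9.4, 5.1), a distance of √(1.8² + 0.3²) ≈ 1.8.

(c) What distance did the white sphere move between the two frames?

1.4

From (9.4, 1.8) to (8.0, 1.8), the white sphere covered √(1.4² + 0.0²) ≈ 1.4 units.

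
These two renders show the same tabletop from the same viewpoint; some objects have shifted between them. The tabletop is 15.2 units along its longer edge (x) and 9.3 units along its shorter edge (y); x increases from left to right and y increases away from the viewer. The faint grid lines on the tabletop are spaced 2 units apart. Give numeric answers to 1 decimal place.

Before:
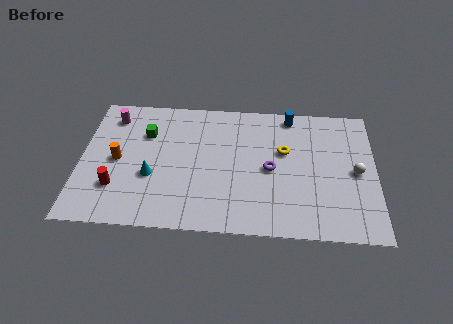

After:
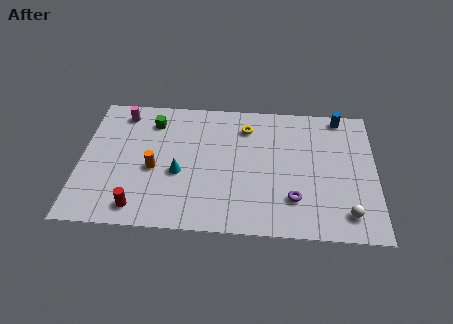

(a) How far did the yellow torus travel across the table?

2.6

The yellow torus was near (10.5, 5.7) before and (8.5, 7.3) after, so it travelled √(2.0² + 1.6²) ≈ 2.6 units.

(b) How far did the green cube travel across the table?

0.9

The green cube moved from about (3.3, 6.5) to (3.6, 7.4), a distance of √(0.3² + 0.9²) ≈ 0.9.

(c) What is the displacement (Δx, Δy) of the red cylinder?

(1.2, -1.3)

The red cylinder was at about (1.9, 2.6) and moved to about (3.1, 1.3).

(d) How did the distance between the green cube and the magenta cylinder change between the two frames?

-0.4

They were about 2.1 units apart before and 1.7 after — 0.4 units closer together.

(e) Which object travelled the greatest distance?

the white sphere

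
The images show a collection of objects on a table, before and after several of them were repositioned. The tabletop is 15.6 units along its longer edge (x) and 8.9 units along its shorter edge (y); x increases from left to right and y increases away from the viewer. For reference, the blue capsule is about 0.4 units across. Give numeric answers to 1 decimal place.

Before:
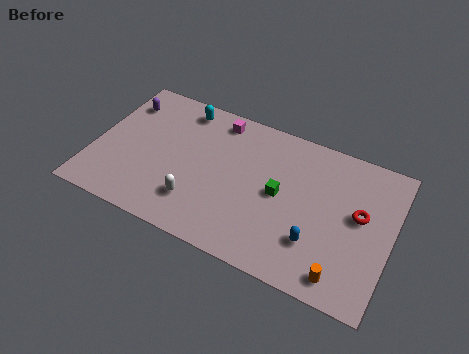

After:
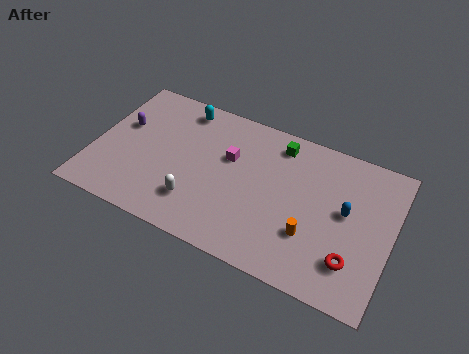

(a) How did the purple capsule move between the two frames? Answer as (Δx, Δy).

(0.2, -1.5)

The purple capsule started near (1.1, 6.9) and ended near (1.3, 5.4).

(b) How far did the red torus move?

2.8

The red torus moved from about (13.9, 5.0) to (13.8, 2.2), a distance of √(0.1² + 2.8²) ≈ 2.8.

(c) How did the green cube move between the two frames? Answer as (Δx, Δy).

(-0.4, 3.0)

The green cube started near (9.8, 4.5) and ended near (9.4, 7.5).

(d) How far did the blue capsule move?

2.7

The blue capsule was near (11.9, 2.5) before and (13.2, 4.9) after, so it travelled √(1.3² + 2.4²) ≈ 2.7 units.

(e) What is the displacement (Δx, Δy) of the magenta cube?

(0.9, -2.1)

The magenta cube was at about (6.1, 7.7) and moved to about (7.0, 5.6).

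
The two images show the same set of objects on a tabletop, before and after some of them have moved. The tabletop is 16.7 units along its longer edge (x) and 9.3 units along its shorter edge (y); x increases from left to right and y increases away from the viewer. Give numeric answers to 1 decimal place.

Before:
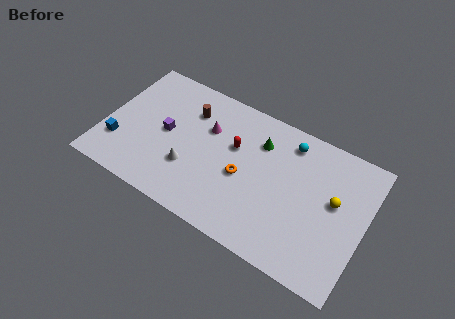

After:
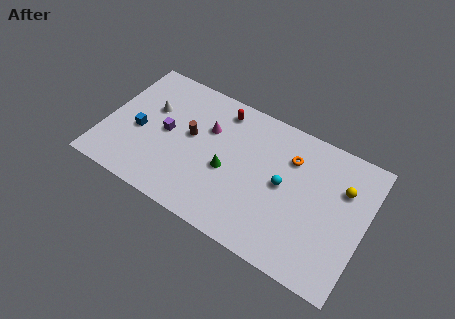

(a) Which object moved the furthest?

the white cone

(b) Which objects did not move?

the magenta cone and the purple cube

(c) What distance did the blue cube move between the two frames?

1.8

The blue cube was near (1.1, 2.6) before and (2.2, 4.0) after, so it travelled √(1.1² + 1.4²) ≈ 1.8 units.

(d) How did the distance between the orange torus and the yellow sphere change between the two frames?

-2.4

Before: roughly 5.8 units apart; after: 3.4. That's 2.4 units closer together.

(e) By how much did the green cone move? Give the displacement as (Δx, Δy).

(-1.7, -2.9)

The green cone started near (9.7, 6.9) and ended near (8.0, 4.0).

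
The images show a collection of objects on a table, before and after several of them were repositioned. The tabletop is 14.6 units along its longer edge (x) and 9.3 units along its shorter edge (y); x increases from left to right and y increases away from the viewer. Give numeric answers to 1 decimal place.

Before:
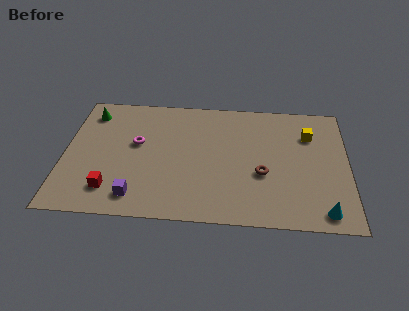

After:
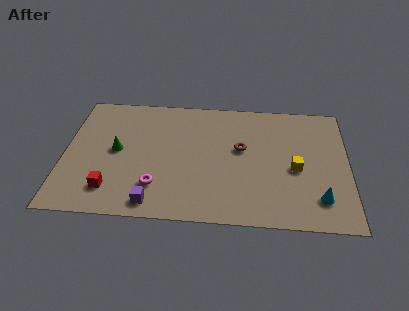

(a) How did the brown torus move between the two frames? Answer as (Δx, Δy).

(-1.1, 1.8)

From the two frames, the brown torus sits at roughly (10.2, 3.6) before and (9.1, 5.4) after.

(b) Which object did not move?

the red cube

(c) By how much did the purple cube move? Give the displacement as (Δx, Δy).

(0.9, -0.4)

From the two frames, the purple cube sits at roughly (3.8, 1.5) before and (4.7, 1.1) after.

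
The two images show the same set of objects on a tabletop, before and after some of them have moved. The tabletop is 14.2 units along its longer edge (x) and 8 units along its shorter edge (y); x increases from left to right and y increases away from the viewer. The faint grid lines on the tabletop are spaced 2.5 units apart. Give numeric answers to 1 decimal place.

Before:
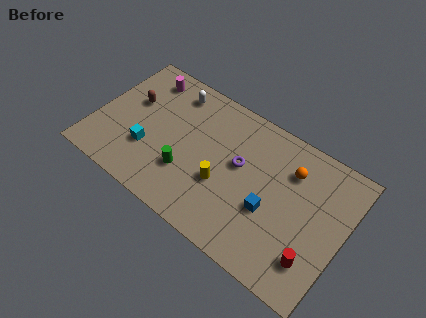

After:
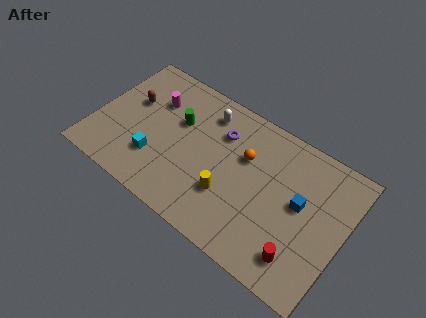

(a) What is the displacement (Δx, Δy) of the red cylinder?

(-0.7, -0.3)

The red cylinder was at about (12.9, 1.9) and moved to about (12.2, 1.6).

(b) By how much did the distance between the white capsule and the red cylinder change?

-2.2

The distance was about 10.2 in the first image and 8.0 in the second, so they moved 2.2 units closer together.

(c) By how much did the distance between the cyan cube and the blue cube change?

+1.3

They were about 7.0 units apart before and 8.3 after — 1.3 units further apart.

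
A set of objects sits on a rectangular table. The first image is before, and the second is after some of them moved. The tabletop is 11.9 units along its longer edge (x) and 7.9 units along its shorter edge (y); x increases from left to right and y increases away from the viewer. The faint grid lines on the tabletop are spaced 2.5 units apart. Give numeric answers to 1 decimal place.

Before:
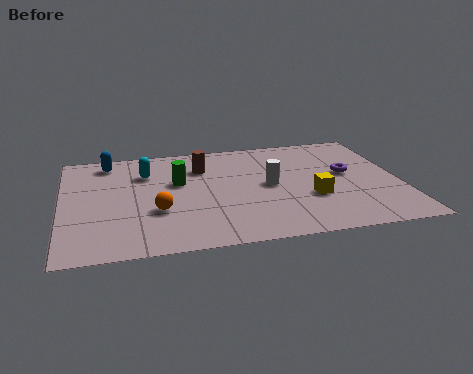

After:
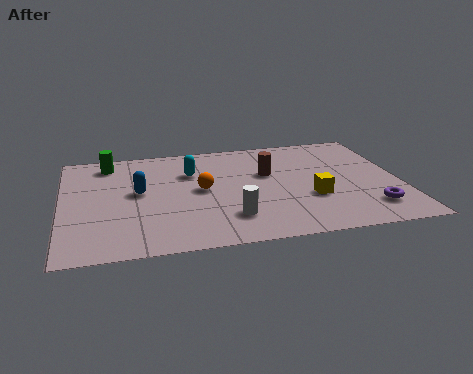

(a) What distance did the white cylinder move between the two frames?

2.6

From (7.3, 4.0) to (5.8, 1.9), the white cylinder covered √(1.5² + 2.1²) ≈ 2.6 units.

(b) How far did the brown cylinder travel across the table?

2.5

The brown cylinder moved from about (5.0, 5.8) to (7.3, 4.9), a distance of √(2.3² + 0.9²) ≈ 2.5.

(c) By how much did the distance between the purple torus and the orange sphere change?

-0.7

Before: roughly 7.0 units apart; after: 6.3. That's 0.7 units closer together.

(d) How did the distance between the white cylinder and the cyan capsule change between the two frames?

-0.8

They were about 4.6 units apart before and 3.8 after — 0.8 units closer together.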